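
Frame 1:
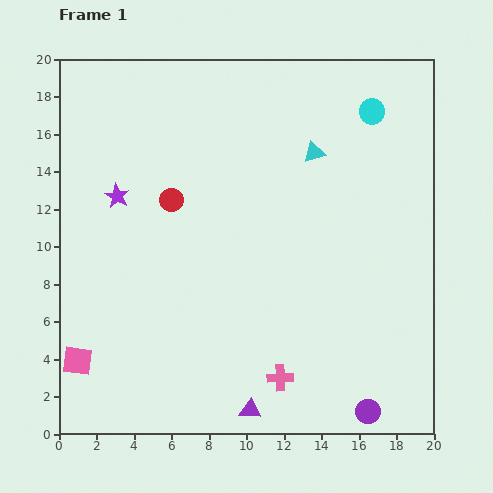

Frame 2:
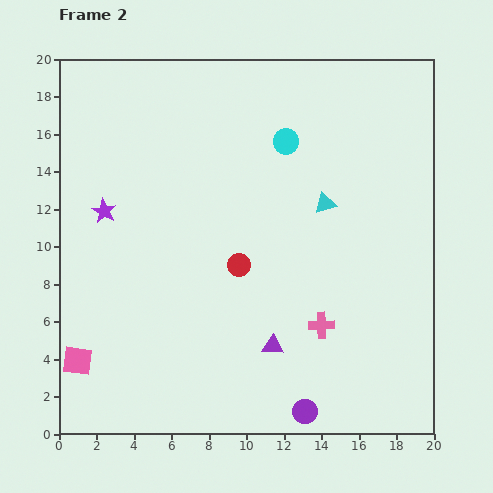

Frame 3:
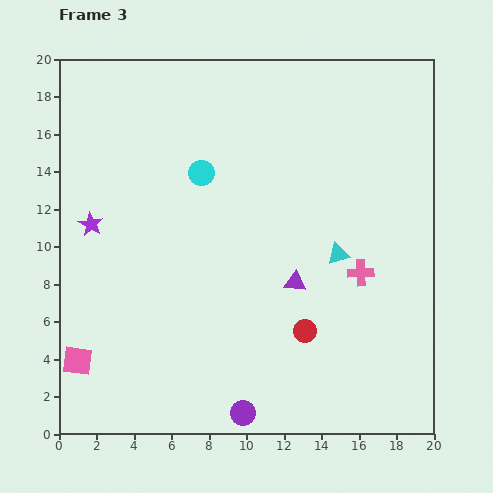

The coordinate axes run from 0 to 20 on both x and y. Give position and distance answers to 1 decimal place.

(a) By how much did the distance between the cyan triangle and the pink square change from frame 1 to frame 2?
-1.2

Distance in frame 1: 16.8. Distance in frame 2: 15.6.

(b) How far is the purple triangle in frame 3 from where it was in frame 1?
7.2

The purple triangle moved from (10.2, 1.3) to (12.6, 8.1), a distance of √(2.4² + 6.8²) ≈ 7.2.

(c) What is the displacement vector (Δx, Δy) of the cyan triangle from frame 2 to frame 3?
(0.7, -2.7)

The cyan triangle was at (14.2, 12.3) in frame 2 and (14.9, 9.6) in frame 3.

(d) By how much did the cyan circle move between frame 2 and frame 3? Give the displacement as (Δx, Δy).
(-4.5, -1.7)

The cyan circle was at (12.1, 15.6) in frame 2 and (7.6, 13.9) in frame 3.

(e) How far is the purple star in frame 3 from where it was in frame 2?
1.0

The purple star moved from (2.4, 11.9) to (1.7, 11.2), a distance of √(0.7² + 0.7²) ≈ 1.0.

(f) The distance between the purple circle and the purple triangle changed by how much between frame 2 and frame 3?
+3.6

Distance in frame 2: 3.9. Distance in frame 3: 7.5.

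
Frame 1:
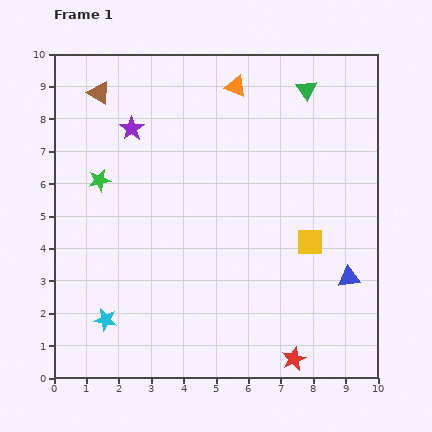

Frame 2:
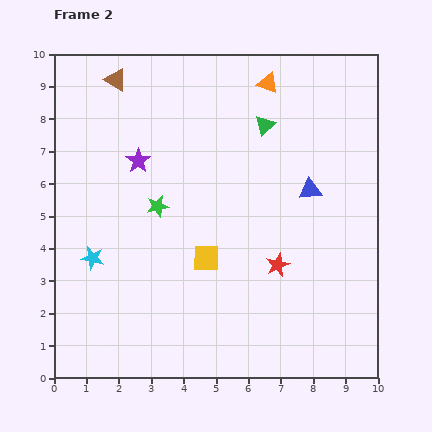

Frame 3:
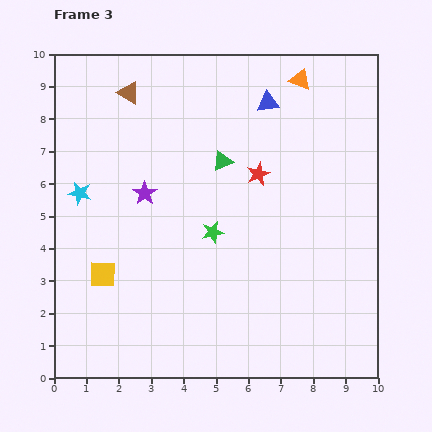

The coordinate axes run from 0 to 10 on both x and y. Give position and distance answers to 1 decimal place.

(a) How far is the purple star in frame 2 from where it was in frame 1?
1.0

The purple star moved from (2.4, 7.7) to (2.6, 6.7), a distance of √(0.2² + 1.0²) ≈ 1.0.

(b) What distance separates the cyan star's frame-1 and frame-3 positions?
4.0

The cyan star moved from (1.6, 1.8) to (0.8, 5.7), a distance of √(0.8² + 3.9²) ≈ 4.0.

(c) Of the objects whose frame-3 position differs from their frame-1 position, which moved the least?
the brown triangle

(moved 0.9)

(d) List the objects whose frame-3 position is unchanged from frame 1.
none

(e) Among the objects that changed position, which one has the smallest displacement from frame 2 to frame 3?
the brown triangle

(moved 0.6)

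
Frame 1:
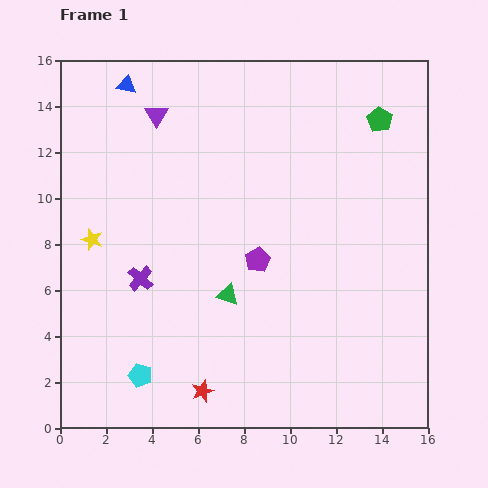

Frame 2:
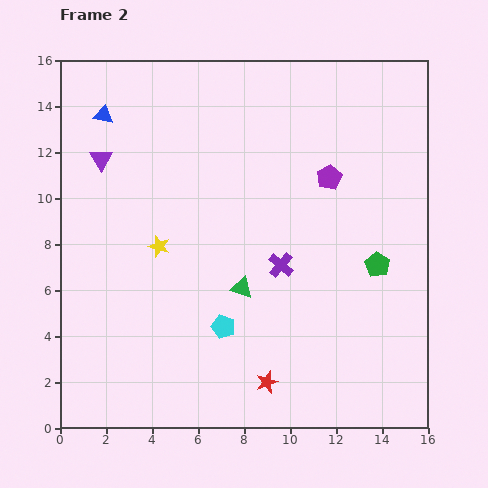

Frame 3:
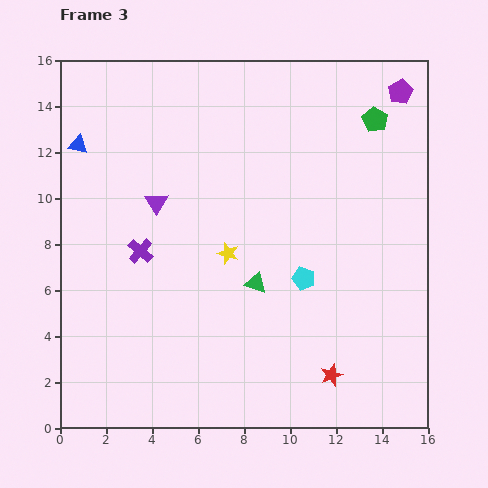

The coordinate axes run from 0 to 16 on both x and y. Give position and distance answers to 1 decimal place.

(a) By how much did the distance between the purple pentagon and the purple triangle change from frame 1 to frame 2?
+2.2

Distance in frame 1: 7.7. Distance in frame 2: 9.9.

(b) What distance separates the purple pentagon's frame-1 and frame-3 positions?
9.6

The purple pentagon moved from (8.6, 7.3) to (14.8, 14.6), a distance of √(6.2² + 7.3²) ≈ 9.6.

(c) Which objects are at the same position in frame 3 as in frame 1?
none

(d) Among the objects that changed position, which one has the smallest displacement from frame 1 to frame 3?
the green pentagon

(moved 0.2)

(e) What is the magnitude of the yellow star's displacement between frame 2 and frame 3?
3.0

The yellow star moved from (4.3, 7.9) to (7.3, 7.6), a distance of √(3.0² + 0.3²) ≈ 3.0.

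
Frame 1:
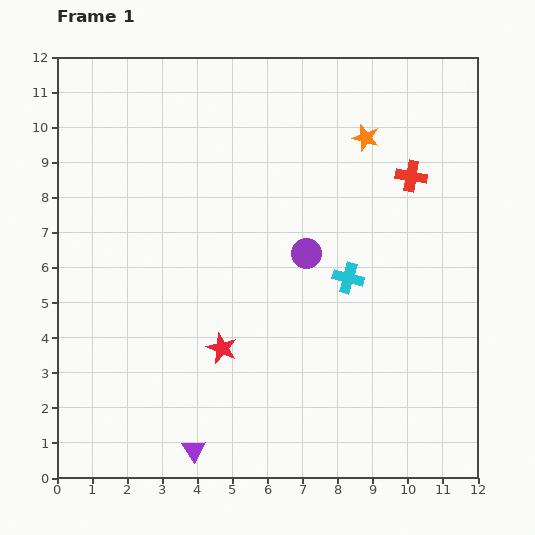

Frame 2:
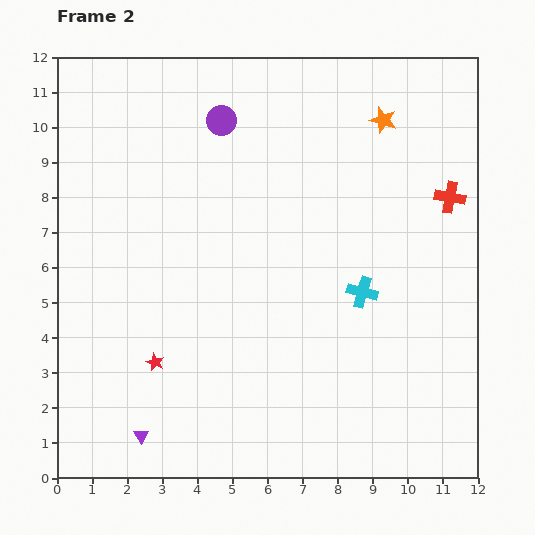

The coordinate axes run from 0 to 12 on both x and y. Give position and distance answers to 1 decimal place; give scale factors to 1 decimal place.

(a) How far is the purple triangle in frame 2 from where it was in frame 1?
1.6

The purple triangle moved from (3.9, 0.8) to (2.4, 1.2), a distance of √(1.5² + 0.4²) ≈ 1.6.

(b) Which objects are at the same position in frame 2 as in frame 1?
none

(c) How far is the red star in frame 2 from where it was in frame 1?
1.9

The red star moved from (4.7, 3.7) to (2.8, 3.3), a distance of √(1.9² + 0.4²) ≈ 1.9.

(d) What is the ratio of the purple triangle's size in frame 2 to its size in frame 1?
0.6×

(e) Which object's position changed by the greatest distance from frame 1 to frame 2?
the purple circle

(moved 4.5; next 1.9)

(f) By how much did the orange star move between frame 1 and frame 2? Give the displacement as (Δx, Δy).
(0.5, 0.5)

The orange star was at (8.8, 9.7) in frame 1 and (9.3, 10.2) in frame 2.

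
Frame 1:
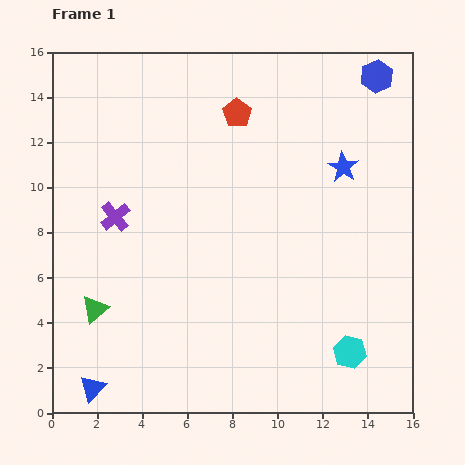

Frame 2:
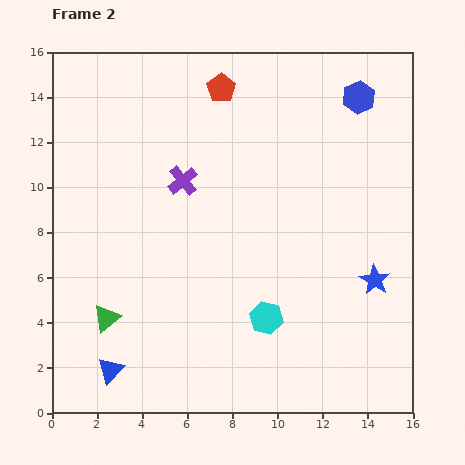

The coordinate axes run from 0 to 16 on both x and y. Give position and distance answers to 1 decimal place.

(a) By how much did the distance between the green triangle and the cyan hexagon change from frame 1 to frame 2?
-4.4

Distance in frame 1: 11.5. Distance in frame 2: 7.1.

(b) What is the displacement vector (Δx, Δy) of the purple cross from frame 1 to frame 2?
(3.0, 1.6)

The purple cross was at (2.8, 8.7) in frame 1 and (5.8, 10.3) in frame 2.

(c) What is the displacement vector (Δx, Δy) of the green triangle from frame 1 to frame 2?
(0.5, -0.4)

The green triangle was at (1.9, 4.6) in frame 1 and (2.4, 4.2) in frame 2.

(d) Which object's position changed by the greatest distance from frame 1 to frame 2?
the blue star

(moved 5.2; next 4.0)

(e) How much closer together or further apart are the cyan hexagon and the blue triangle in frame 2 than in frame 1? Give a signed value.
-4.2

Distance in frame 1: 11.5. Distance in frame 2: 7.3.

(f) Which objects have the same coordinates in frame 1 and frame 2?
none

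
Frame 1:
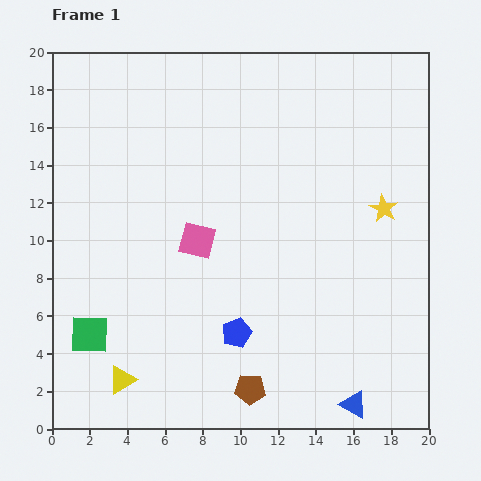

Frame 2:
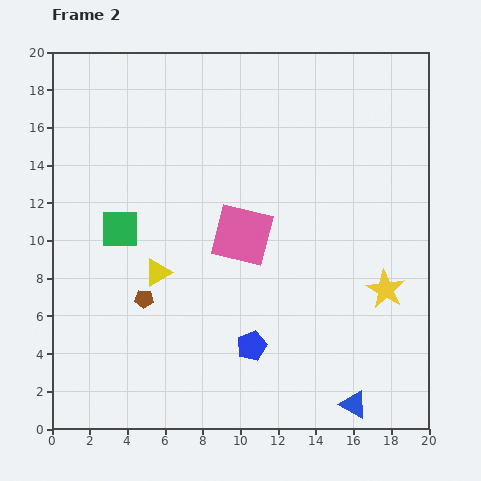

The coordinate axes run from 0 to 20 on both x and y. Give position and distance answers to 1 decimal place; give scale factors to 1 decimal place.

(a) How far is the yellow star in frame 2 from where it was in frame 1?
4.3

The yellow star moved from (17.6, 11.7) to (17.7, 7.4), a distance of √(0.1² + 4.3²) ≈ 4.3.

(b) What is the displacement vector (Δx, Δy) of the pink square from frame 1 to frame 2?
(2.4, 0.3)

The pink square was at (7.7, 10.0) in frame 1 and (10.1, 10.3) in frame 2.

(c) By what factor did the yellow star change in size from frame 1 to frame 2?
1.4×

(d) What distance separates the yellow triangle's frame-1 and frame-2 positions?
6.0

The yellow triangle moved from (3.7, 2.6) to (5.6, 8.3), a distance of √(1.9² + 5.7²) ≈ 6.0.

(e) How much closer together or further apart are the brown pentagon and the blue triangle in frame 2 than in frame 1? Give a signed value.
+6.8

Distance in frame 1: 5.6. Distance in frame 2: 12.4.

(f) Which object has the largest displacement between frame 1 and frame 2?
the brown pentagon

(moved 7.4; next 6.0)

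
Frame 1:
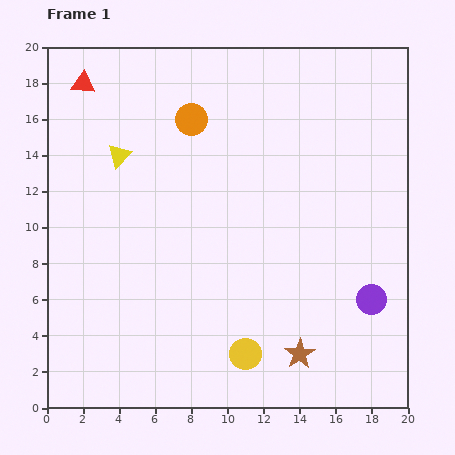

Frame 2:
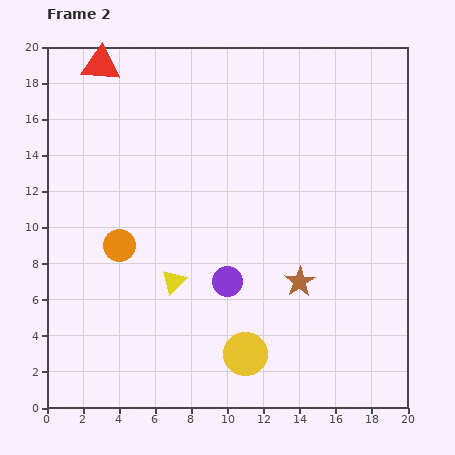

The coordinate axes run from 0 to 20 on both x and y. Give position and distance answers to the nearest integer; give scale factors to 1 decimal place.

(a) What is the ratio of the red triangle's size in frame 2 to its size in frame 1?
1.6×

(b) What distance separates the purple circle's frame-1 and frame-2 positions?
8

The purple circle moved from (18, 6) to (10, 7), a distance of √(8² + 1²) ≈ 8.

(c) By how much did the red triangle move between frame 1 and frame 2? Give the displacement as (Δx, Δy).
(1, 1)

The red triangle was at (2, 18) in frame 1 and (3, 19) in frame 2.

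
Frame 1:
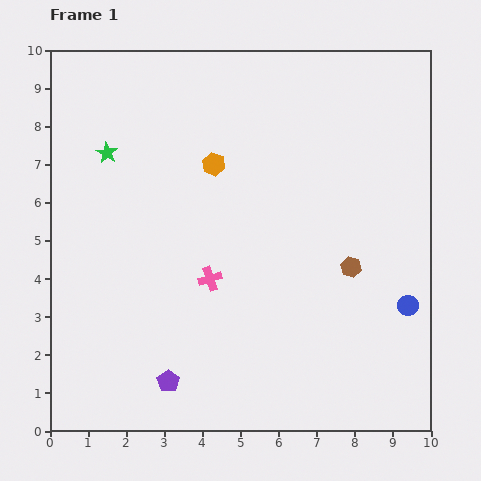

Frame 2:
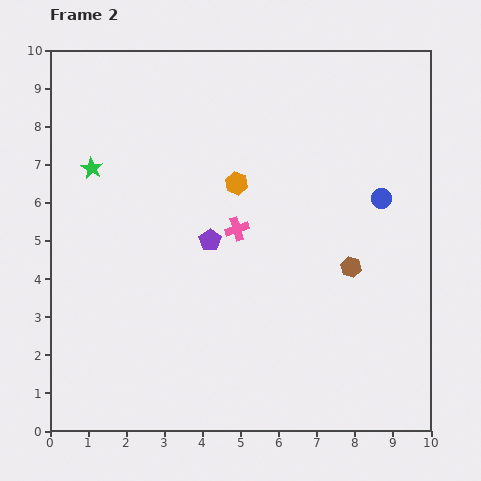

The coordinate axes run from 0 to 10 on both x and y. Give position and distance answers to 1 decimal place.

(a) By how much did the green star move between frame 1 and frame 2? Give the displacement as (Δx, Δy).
(-0.4, -0.4)

The green star was at (1.5, 7.3) in frame 1 and (1.1, 6.9) in frame 2.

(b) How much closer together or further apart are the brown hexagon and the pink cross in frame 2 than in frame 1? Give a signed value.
-0.5

Distance in frame 1: 3.7. Distance in frame 2: 3.2.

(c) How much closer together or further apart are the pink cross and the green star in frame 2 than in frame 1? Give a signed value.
-0.2

Distance in frame 1: 4.3. Distance in frame 2: 4.1.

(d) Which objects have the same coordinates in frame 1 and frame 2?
the brown hexagon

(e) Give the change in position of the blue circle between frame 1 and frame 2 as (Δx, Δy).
(-0.7, 2.8)

The blue circle was at (9.4, 3.3) in frame 1 and (8.7, 6.1) in frame 2.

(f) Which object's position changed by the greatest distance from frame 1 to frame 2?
the purple pentagon

(moved 3.9; next 2.9)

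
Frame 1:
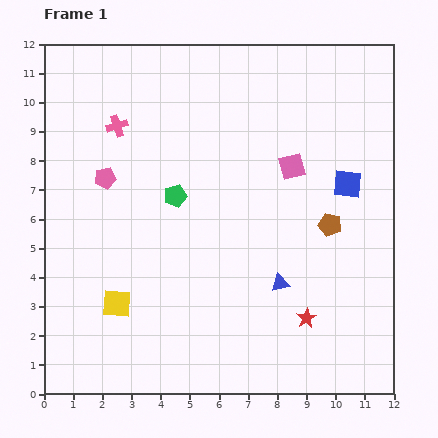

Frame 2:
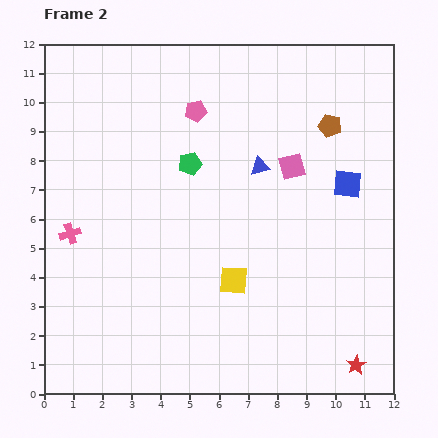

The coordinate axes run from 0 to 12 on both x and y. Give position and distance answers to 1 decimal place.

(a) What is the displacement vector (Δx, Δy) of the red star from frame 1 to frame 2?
(1.7, -1.6)

The red star was at (9.0, 2.6) in frame 1 and (10.7, 1.0) in frame 2.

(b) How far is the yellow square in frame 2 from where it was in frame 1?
4.1

The yellow square moved from (2.5, 3.1) to (6.5, 3.9), a distance of √(4.0² + 0.8²) ≈ 4.1.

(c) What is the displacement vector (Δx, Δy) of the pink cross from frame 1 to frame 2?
(-1.6, -3.7)

The pink cross was at (2.5, 9.2) in frame 1 and (0.9, 5.5) in frame 2.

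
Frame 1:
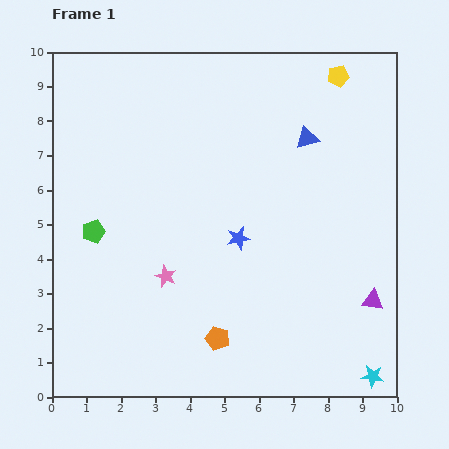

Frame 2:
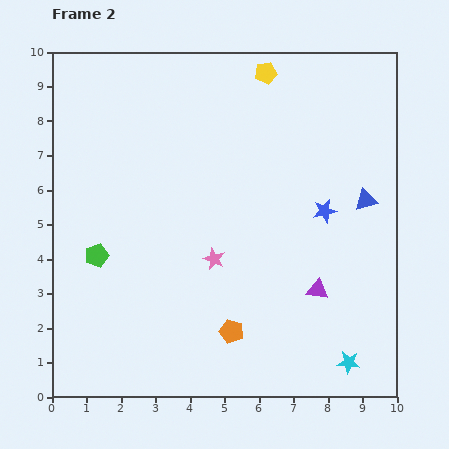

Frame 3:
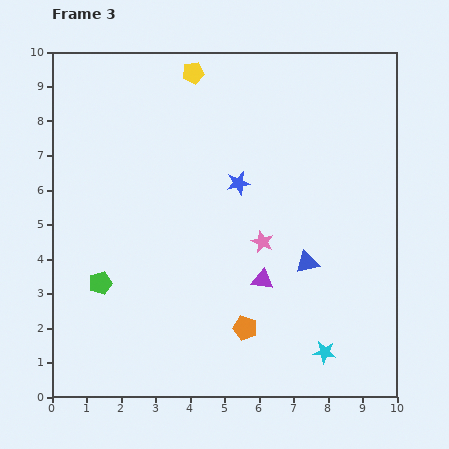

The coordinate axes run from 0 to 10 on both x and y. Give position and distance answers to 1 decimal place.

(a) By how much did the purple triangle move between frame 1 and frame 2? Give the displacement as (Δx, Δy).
(-1.6, 0.3)

The purple triangle was at (9.3, 2.8) in frame 1 and (7.7, 3.1) in frame 2.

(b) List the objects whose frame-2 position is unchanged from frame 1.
none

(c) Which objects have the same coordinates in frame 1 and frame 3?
none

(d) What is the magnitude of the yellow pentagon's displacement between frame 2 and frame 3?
2.1

The yellow pentagon moved from (6.2, 9.4) to (4.1, 9.4), a distance of √(2.1² + 0.0²) ≈ 2.1.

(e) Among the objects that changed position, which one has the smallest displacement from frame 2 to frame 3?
the orange pentagon

(moved 0.4)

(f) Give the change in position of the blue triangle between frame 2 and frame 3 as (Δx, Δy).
(-1.7, -1.8)

The blue triangle was at (9.1, 5.7) in frame 2 and (7.4, 3.9) in frame 3.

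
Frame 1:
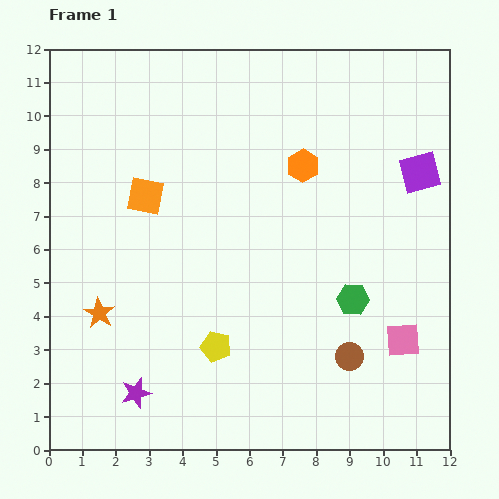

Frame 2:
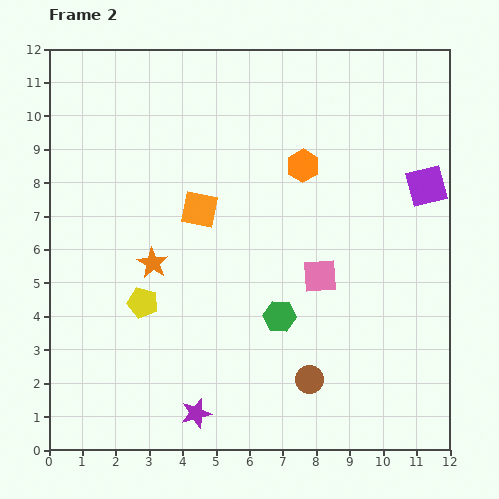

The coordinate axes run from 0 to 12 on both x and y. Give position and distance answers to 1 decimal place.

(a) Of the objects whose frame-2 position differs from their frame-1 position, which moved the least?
the purple square

(moved 0.4)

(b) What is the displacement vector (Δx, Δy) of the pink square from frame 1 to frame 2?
(-2.5, 1.9)

The pink square was at (10.6, 3.3) in frame 1 and (8.1, 5.2) in frame 2.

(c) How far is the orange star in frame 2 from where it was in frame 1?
2.2

The orange star moved from (1.5, 4.1) to (3.1, 5.6), a distance of √(1.6² + 1.5²) ≈ 2.2.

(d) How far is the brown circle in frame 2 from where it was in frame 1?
1.4

The brown circle moved from (9.0, 2.8) to (7.8, 2.1), a distance of √(1.2² + 0.7²) ≈ 1.4.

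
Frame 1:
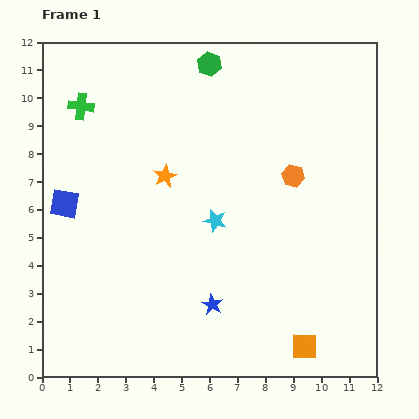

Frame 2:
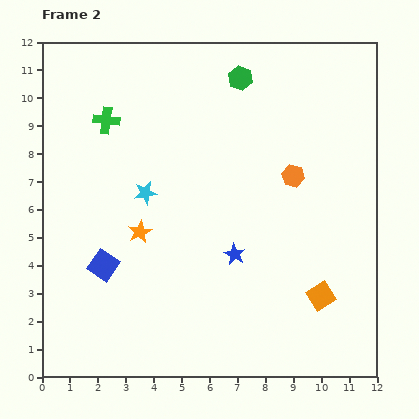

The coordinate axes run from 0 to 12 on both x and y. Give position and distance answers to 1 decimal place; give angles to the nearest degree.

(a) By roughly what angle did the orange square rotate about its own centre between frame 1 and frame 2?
34° counter-clockwise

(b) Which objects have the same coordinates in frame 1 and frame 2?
the orange hexagon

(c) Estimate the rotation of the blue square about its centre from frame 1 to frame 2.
24° clockwise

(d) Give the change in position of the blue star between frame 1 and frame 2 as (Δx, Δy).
(0.8, 1.8)

The blue star was at (6.1, 2.6) in frame 1 and (6.9, 4.4) in frame 2.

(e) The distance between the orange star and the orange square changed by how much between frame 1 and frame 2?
-1.0

Distance in frame 1: 7.9. Distance in frame 2: 6.9.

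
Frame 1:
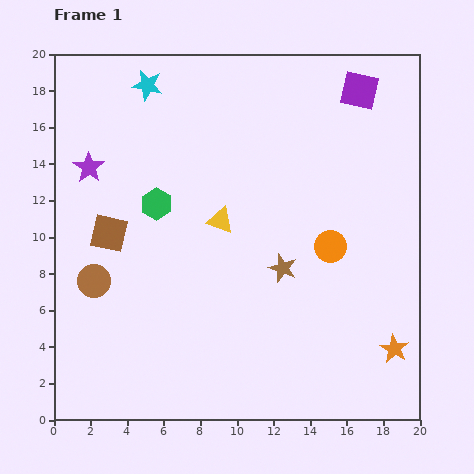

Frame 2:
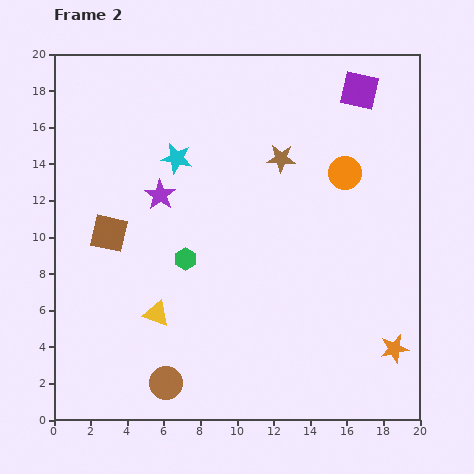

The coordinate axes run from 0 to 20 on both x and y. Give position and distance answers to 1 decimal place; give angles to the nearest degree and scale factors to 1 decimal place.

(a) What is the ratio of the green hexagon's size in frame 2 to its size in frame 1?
0.7×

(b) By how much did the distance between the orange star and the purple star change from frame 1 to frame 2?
-4.1

Distance in frame 1: 19.4. Distance in frame 2: 15.3.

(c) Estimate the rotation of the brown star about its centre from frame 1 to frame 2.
18° counter-clockwise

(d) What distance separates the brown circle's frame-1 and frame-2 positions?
6.8

The brown circle moved from (2.2, 7.6) to (6.1, 2.0), a distance of √(3.9² + 5.6²) ≈ 6.8.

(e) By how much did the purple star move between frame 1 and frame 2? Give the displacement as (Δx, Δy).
(3.9, -1.5)

The purple star was at (1.9, 13.8) in frame 1 and (5.8, 12.3) in frame 2.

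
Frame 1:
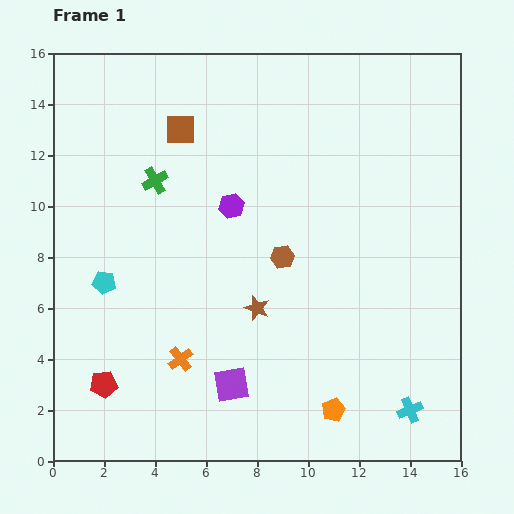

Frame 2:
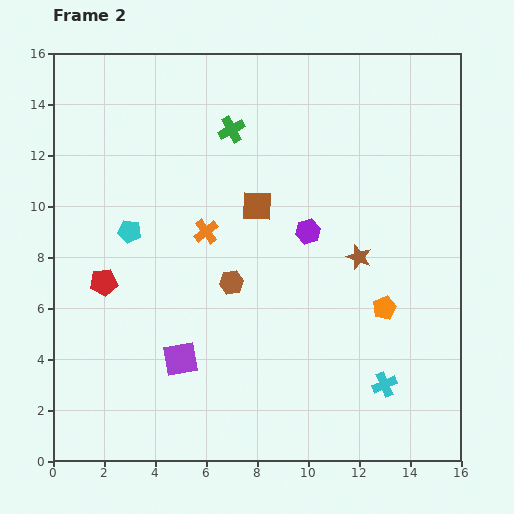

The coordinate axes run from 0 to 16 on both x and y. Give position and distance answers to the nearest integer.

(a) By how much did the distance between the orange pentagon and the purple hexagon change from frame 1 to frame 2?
-5

Distance in frame 1: 9. Distance in frame 2: 4.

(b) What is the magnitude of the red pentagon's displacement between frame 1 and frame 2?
4

The red pentagon moved from (2, 3) to (2, 7), a distance of √(0² + 4²) ≈ 4.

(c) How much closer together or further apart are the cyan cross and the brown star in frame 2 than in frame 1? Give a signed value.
-2

Distance in frame 1: 7. Distance in frame 2: 5.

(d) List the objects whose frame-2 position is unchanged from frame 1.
none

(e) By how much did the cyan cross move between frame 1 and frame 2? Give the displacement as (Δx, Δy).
(-1, 1)

The cyan cross was at (14, 2) in frame 1 and (13, 3) in frame 2.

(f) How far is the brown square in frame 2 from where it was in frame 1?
4

The brown square moved from (5, 13) to (8, 10), a distance of √(3² + 3²) ≈ 4.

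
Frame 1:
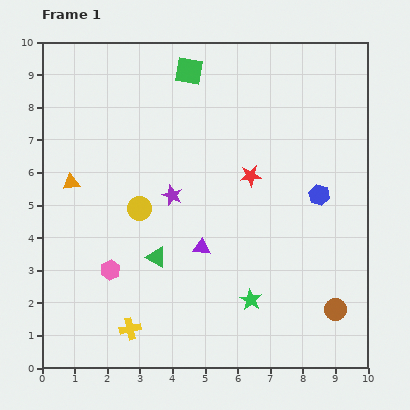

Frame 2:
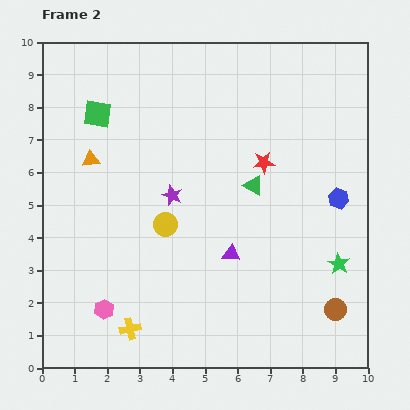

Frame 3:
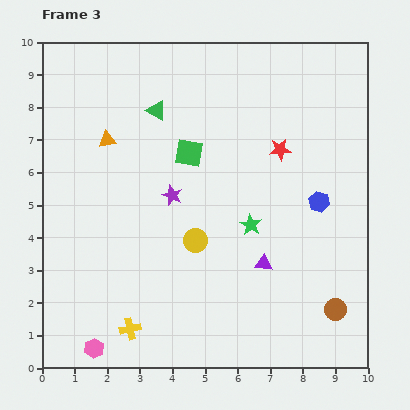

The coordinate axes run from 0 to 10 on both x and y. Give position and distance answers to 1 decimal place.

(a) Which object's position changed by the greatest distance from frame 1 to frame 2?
the green triangle

(moved 3.7; next 3.1)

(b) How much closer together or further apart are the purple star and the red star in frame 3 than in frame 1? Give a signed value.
+1.1

Distance in frame 1: 2.5. Distance in frame 3: 3.6.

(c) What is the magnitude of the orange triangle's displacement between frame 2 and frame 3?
0.8

The orange triangle moved from (1.5, 6.4) to (2.0, 7.0), a distance of √(0.5² + 0.6²) ≈ 0.8.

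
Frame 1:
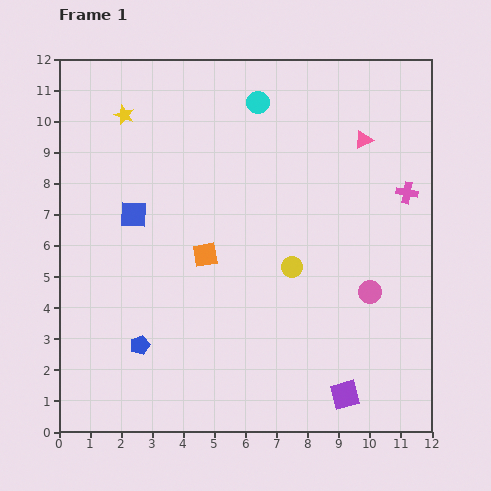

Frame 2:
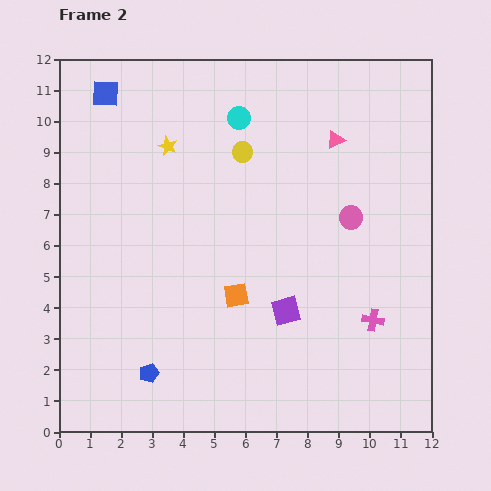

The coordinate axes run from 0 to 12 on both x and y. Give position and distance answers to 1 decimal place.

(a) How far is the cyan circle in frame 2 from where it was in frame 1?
0.8

The cyan circle moved from (6.4, 10.6) to (5.8, 10.1), a distance of √(0.6² + 0.5²) ≈ 0.8.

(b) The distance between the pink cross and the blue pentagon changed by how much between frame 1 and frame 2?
-2.5

Distance in frame 1: 9.9. Distance in frame 2: 7.4.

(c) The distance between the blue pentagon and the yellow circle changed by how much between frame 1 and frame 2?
+2.2

Distance in frame 1: 5.5. Distance in frame 2: 7.7.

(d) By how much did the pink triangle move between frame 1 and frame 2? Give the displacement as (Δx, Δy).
(-0.9, 0.0)

The pink triangle was at (9.8, 9.4) in frame 1 and (8.9, 9.4) in frame 2.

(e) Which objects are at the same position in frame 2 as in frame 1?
none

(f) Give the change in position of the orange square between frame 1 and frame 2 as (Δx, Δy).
(1.0, -1.3)

The orange square was at (4.7, 5.7) in frame 1 and (5.7, 4.4) in frame 2.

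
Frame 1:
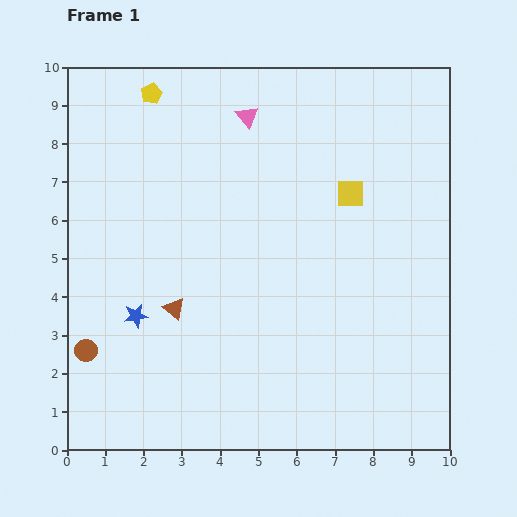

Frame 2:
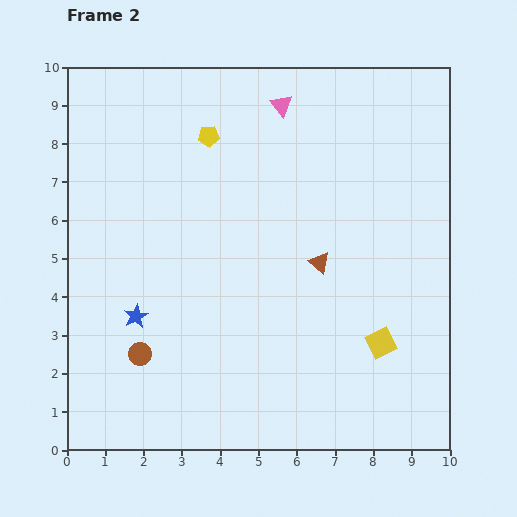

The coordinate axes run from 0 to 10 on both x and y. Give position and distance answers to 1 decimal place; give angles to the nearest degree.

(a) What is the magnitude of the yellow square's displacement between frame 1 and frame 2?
4.0

The yellow square moved from (7.4, 6.7) to (8.2, 2.8), a distance of √(0.8² + 3.9²) ≈ 4.0.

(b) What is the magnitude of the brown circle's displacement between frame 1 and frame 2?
1.4

The brown circle moved from (0.5, 2.6) to (1.9, 2.5), a distance of √(1.4² + 0.1²) ≈ 1.4.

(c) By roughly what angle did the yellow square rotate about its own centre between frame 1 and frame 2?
26° counter-clockwise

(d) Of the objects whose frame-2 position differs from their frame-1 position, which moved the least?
the pink triangle

(moved 0.9)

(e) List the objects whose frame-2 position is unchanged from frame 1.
the blue star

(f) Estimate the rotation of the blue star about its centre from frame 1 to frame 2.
18° counter-clockwise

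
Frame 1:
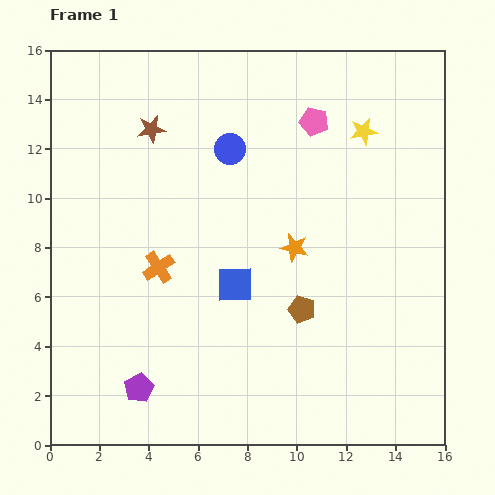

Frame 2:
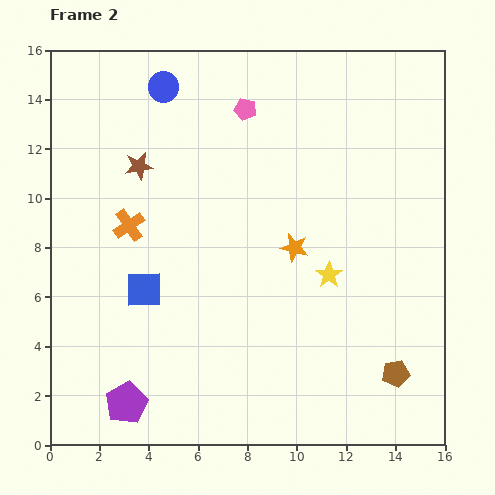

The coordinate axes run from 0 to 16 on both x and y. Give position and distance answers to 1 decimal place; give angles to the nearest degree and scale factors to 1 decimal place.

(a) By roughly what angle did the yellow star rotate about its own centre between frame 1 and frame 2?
24° counter-clockwise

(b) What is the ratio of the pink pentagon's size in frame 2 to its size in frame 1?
0.8×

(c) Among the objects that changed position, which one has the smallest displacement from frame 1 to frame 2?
the purple pentagon

(moved 0.8)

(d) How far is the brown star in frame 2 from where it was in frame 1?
1.6

The brown star moved from (4.1, 12.8) to (3.6, 11.3), a distance of √(0.5² + 1.5²) ≈ 1.6.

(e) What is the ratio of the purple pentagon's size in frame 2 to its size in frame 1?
1.5×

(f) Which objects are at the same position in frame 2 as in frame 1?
the orange star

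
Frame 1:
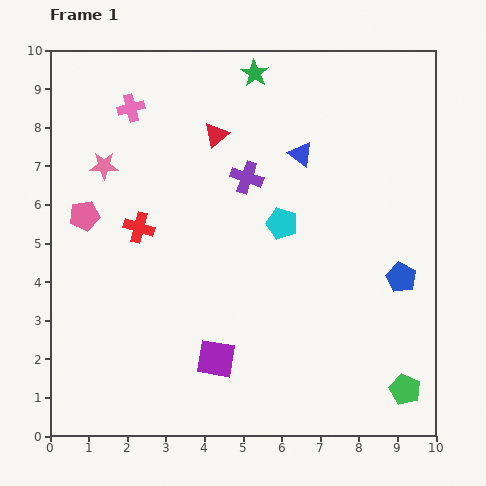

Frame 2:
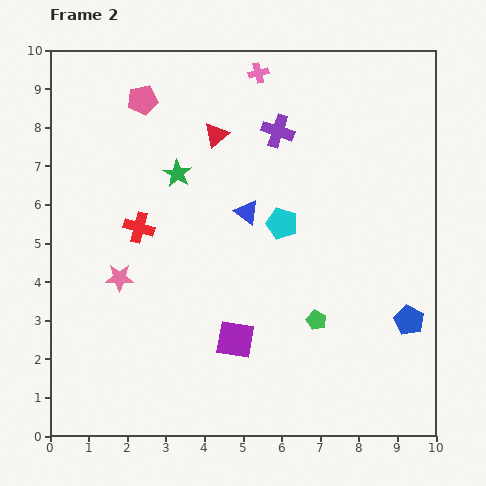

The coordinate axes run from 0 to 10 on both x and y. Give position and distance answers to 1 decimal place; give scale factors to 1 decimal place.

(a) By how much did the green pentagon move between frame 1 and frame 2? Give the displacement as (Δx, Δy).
(-2.3, 1.8)

The green pentagon was at (9.2, 1.2) in frame 1 and (6.9, 3.0) in frame 2.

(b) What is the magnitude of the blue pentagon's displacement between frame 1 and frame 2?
1.1

The blue pentagon moved from (9.1, 4.1) to (9.3, 3.0), a distance of √(0.2² + 1.1²) ≈ 1.1.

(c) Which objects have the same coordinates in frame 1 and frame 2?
the cyan pentagon, the red cross, the red triangle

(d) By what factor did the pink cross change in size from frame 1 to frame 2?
0.7×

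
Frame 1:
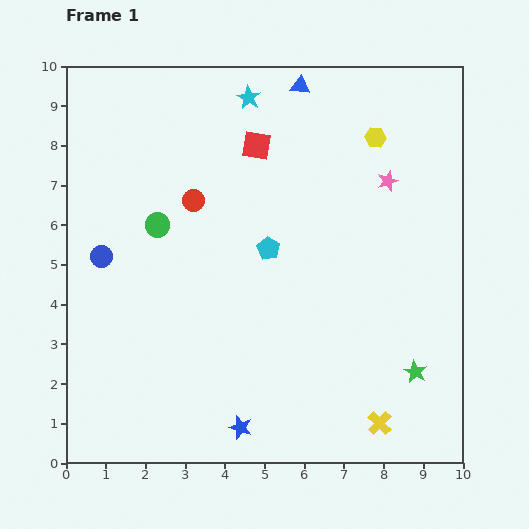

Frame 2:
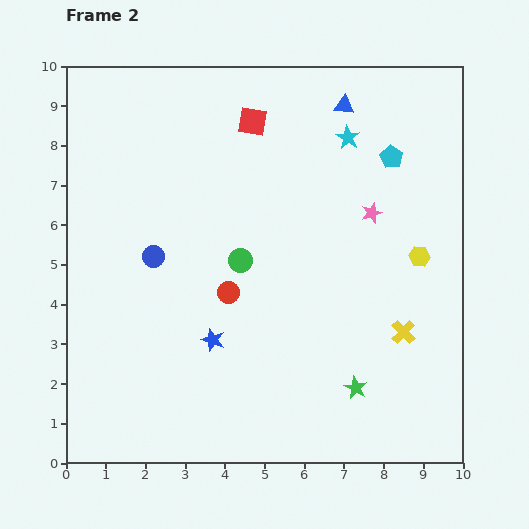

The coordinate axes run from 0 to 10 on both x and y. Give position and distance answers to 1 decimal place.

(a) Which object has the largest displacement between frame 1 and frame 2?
the cyan pentagon

(moved 3.9; next 3.2)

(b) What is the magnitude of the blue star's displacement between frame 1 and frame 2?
2.3

The blue star moved from (4.4, 0.9) to (3.7, 3.1), a distance of √(0.7² + 2.2²) ≈ 2.3.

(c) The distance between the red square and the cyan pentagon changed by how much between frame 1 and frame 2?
+1.0

Distance in frame 1: 2.6. Distance in frame 2: 3.6.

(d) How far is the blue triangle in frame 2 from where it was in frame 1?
1.2

The blue triangle moved from (5.9, 9.5) to (7.0, 9.0), a distance of √(1.1² + 0.5²) ≈ 1.2.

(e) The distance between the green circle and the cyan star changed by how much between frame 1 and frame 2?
+0.2

Distance in frame 1: 3.9. Distance in frame 2: 4.1.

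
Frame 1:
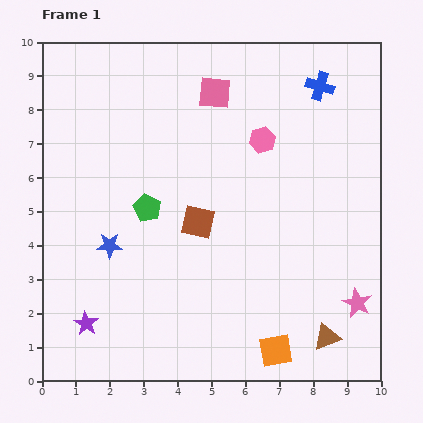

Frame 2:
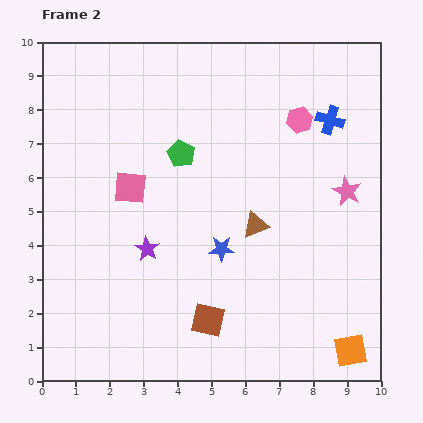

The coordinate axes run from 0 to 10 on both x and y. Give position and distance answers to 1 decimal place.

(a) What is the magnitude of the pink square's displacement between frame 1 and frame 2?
3.8

The pink square moved from (5.1, 8.5) to (2.6, 5.7), a distance of √(2.5² + 2.8²) ≈ 3.8.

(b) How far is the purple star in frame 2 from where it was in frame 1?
2.8

The purple star moved from (1.3, 1.7) to (3.1, 3.9), a distance of √(1.8² + 2.2²) ≈ 2.8.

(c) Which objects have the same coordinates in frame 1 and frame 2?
none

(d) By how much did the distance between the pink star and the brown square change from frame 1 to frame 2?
+0.3

Distance in frame 1: 5.3. Distance in frame 2: 5.6.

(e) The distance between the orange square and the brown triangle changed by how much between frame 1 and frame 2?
+3.0

Distance in frame 1: 1.6. Distance in frame 2: 4.6.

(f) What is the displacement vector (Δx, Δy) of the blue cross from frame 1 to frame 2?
(0.3, -1.0)

The blue cross was at (8.2, 8.7) in frame 1 and (8.5, 7.7) in frame 2.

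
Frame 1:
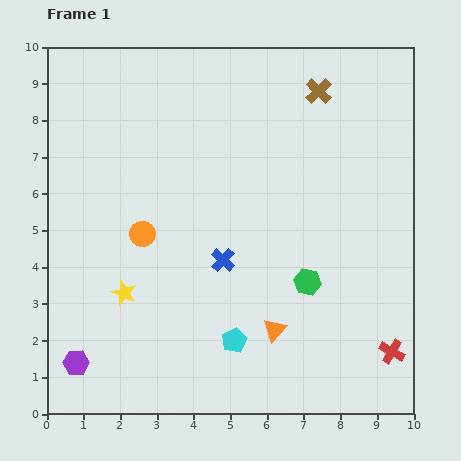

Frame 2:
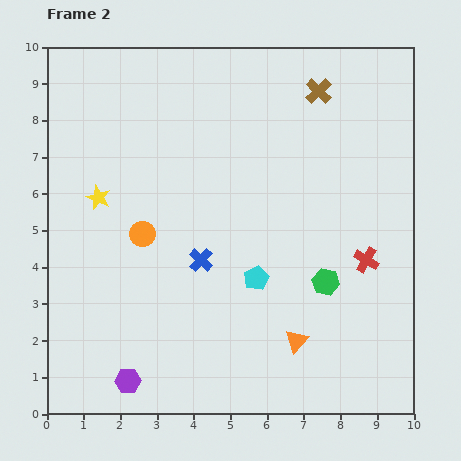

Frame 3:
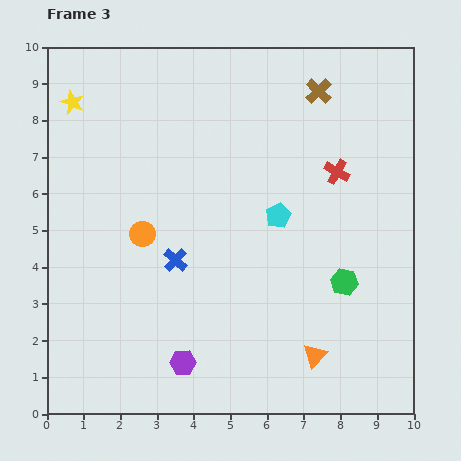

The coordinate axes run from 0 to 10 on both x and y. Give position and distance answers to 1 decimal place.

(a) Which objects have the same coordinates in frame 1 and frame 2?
the orange circle, the brown cross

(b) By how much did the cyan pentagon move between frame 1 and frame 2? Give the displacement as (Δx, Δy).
(0.6, 1.7)

The cyan pentagon was at (5.1, 2.0) in frame 1 and (5.7, 3.7) in frame 2.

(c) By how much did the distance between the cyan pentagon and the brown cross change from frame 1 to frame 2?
-1.8

Distance in frame 1: 7.2. Distance in frame 2: 5.4.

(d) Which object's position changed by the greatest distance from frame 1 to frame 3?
the yellow star

(moved 5.4; next 5.1)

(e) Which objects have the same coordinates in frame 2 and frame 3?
the orange circle, the brown cross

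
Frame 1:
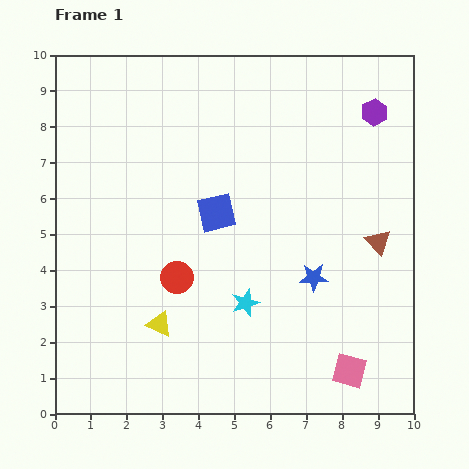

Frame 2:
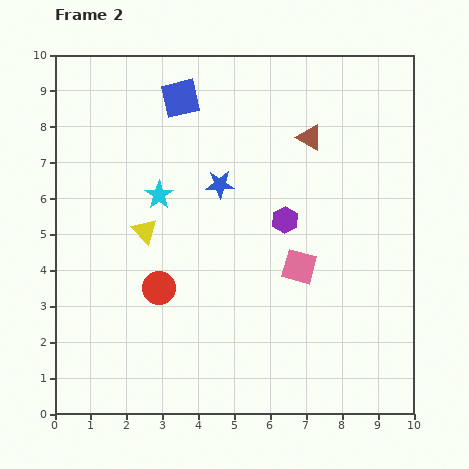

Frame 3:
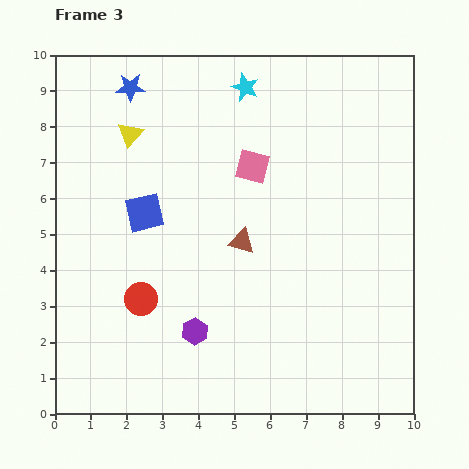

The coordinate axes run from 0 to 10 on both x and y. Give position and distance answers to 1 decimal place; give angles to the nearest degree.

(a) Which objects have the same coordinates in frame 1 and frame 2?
none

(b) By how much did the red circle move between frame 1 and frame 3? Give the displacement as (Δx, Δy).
(-1.0, -0.6)

The red circle was at (3.4, 3.8) in frame 1 and (2.4, 3.2) in frame 3.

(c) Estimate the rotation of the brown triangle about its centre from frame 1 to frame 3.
32° counter-clockwise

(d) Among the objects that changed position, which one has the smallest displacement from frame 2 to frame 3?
the red circle

(moved 0.6)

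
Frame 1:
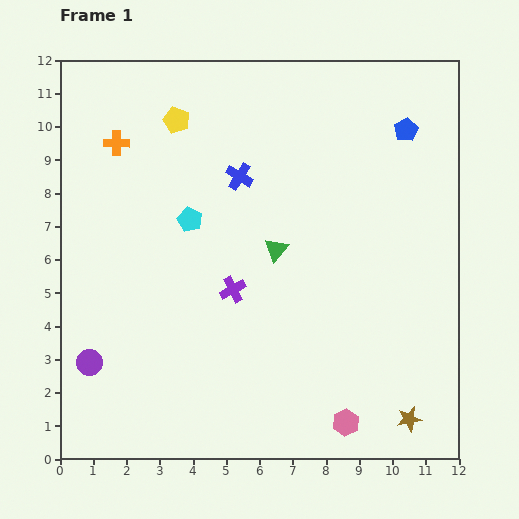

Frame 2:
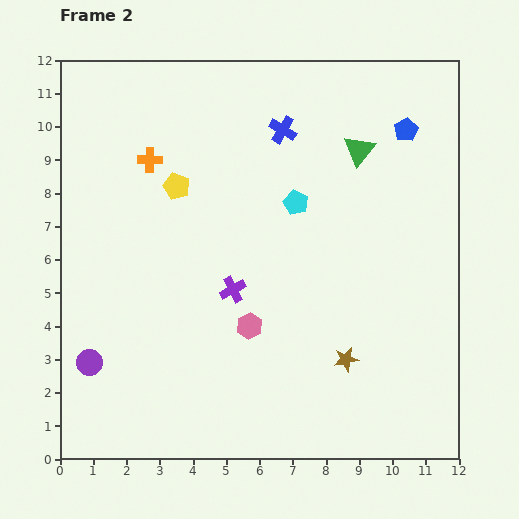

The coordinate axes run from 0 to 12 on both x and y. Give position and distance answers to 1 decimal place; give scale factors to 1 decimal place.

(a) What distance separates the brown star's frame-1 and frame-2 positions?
2.6

The brown star moved from (10.5, 1.2) to (8.6, 3.0), a distance of √(1.9² + 1.8²) ≈ 2.6.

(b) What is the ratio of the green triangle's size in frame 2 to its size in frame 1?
1.3×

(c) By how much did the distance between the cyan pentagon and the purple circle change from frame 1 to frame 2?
+2.6

Distance in frame 1: 5.2. Distance in frame 2: 7.8.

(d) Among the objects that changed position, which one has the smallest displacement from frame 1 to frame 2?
the orange cross

(moved 1.1)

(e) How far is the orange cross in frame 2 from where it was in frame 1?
1.1

The orange cross moved from (1.7, 9.5) to (2.7, 9.0), a distance of √(1.0² + 0.5²) ≈ 1.1.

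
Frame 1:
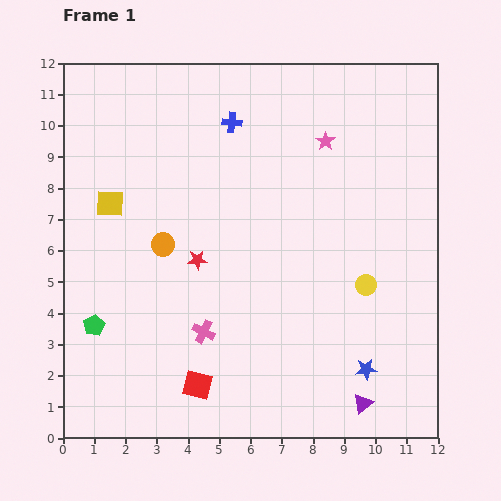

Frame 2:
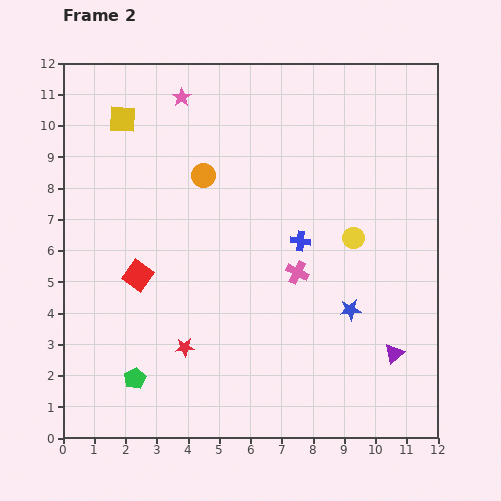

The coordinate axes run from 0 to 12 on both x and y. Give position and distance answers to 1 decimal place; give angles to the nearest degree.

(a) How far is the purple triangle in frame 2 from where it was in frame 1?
1.9

The purple triangle moved from (9.6, 1.1) to (10.6, 2.7), a distance of √(1.0² + 1.6²) ≈ 1.9.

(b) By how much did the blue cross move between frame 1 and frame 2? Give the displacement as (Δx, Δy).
(2.2, -3.8)

The blue cross was at (5.4, 10.1) in frame 1 and (7.6, 6.3) in frame 2.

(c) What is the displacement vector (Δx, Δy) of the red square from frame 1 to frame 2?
(-1.9, 3.5)

The red square was at (4.3, 1.7) in frame 1 and (2.4, 5.2) in frame 2.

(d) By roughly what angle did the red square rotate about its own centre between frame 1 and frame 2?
21° clockwise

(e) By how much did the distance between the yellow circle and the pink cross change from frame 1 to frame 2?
-3.3

Distance in frame 1: 5.4. Distance in frame 2: 2.1.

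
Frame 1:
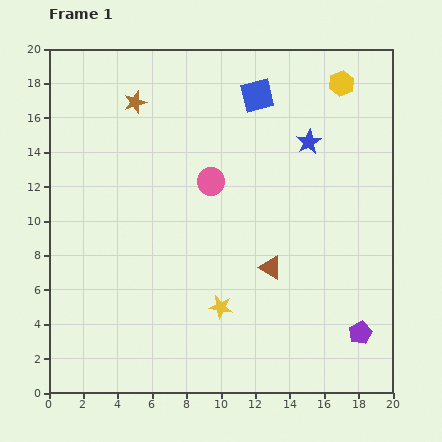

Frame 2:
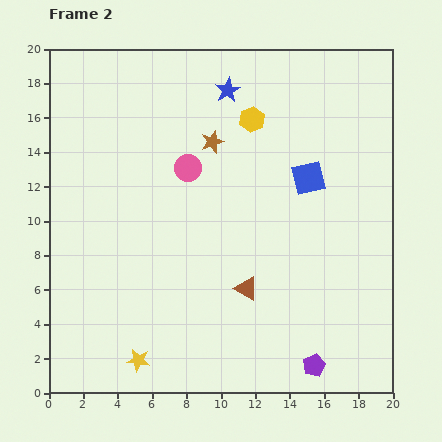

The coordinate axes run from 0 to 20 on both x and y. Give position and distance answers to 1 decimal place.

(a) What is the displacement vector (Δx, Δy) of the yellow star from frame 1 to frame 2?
(-4.8, -3.1)

The yellow star was at (10.0, 5.0) in frame 1 and (5.2, 1.9) in frame 2.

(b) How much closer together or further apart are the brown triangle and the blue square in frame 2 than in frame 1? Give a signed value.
-2.7

Distance in frame 1: 10.0. Distance in frame 2: 7.3.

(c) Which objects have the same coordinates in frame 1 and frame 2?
none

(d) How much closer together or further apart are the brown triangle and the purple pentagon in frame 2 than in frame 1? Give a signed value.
-0.4

Distance in frame 1: 6.4. Distance in frame 2: 6.0.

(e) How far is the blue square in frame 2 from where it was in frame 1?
5.7

The blue square moved from (12.1, 17.3) to (15.1, 12.5), a distance of √(3.0² + 4.8²) ≈ 5.7.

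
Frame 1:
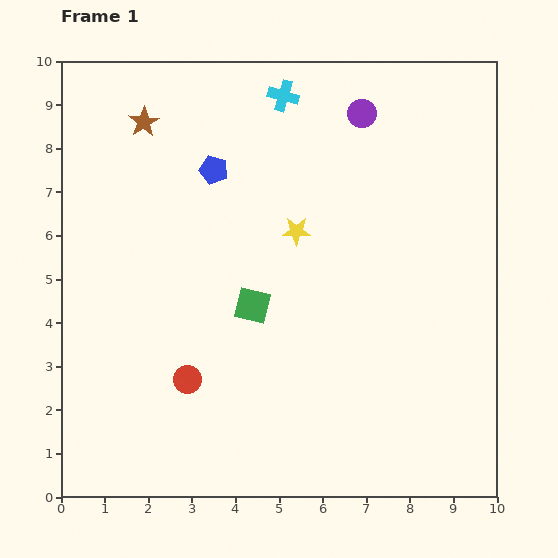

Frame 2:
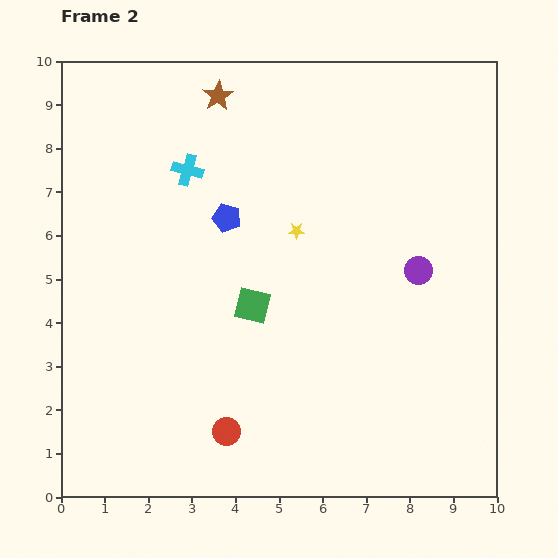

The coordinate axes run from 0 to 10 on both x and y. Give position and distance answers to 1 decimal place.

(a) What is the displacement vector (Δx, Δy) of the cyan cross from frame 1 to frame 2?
(-2.2, -1.7)

The cyan cross was at (5.1, 9.2) in frame 1 and (2.9, 7.5) in frame 2.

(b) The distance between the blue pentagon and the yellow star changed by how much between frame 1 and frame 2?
-0.8

Distance in frame 1: 2.4. Distance in frame 2: 1.6.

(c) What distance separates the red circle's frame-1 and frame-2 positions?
1.5

The red circle moved from (2.9, 2.7) to (3.8, 1.5), a distance of √(0.9² + 1.2²) ≈ 1.5.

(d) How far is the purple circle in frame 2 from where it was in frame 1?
3.8

The purple circle moved from (6.9, 8.8) to (8.2, 5.2), a distance of √(1.3² + 3.6²) ≈ 3.8.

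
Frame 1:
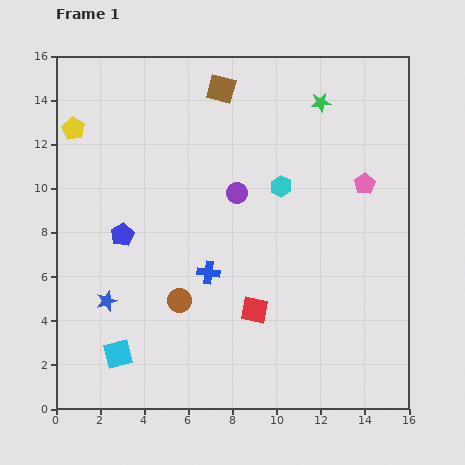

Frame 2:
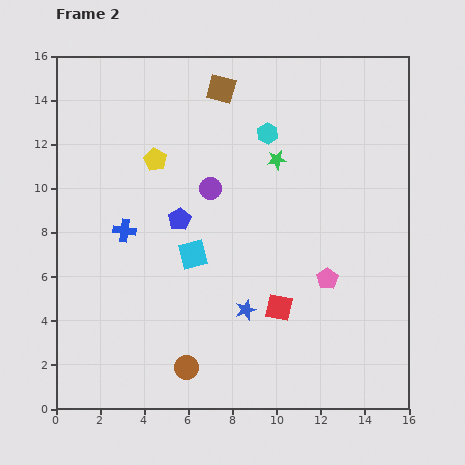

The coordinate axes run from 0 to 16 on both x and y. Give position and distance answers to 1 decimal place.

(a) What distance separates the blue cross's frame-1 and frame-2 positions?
4.2

The blue cross moved from (6.9, 6.2) to (3.1, 8.1), a distance of √(3.8² + 1.9²) ≈ 4.2.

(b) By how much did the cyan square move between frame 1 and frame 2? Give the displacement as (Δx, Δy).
(3.4, 4.5)

The cyan square was at (2.8, 2.5) in frame 1 and (6.2, 7.0) in frame 2.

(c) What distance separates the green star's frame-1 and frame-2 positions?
3.3

The green star moved from (12.0, 13.9) to (10.0, 11.3), a distance of √(2.0² + 2.6²) ≈ 3.3.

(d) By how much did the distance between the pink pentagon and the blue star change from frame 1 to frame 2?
-8.8

Distance in frame 1: 12.8. Distance in frame 2: 4.0.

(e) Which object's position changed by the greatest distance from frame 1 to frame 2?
the blue star

(moved 6.3; next 5.6)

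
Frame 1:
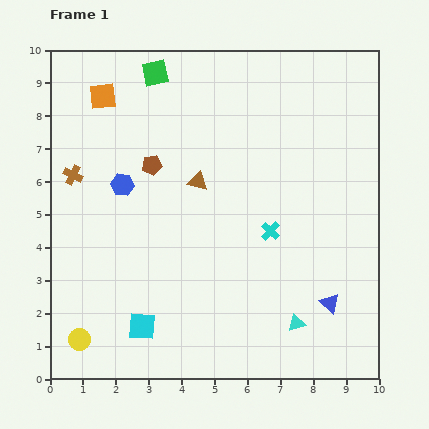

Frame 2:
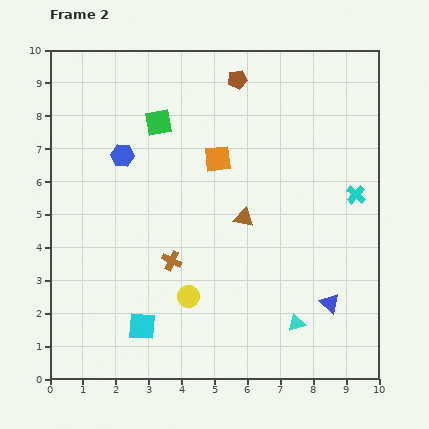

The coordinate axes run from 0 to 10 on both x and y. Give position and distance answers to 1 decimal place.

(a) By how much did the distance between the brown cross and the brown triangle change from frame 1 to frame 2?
-1.2

Distance in frame 1: 3.8. Distance in frame 2: 2.6.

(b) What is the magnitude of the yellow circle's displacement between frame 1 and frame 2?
3.5

The yellow circle moved from (0.9, 1.2) to (4.2, 2.5), a distance of √(3.3² + 1.3²) ≈ 3.5.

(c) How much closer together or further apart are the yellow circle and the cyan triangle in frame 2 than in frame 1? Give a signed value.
-3.2

Distance in frame 1: 6.6. Distance in frame 2: 3.4.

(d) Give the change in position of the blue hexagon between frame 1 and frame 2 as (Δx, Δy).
(0.0, 0.9)

The blue hexagon was at (2.2, 5.9) in frame 1 and (2.2, 6.8) in frame 2.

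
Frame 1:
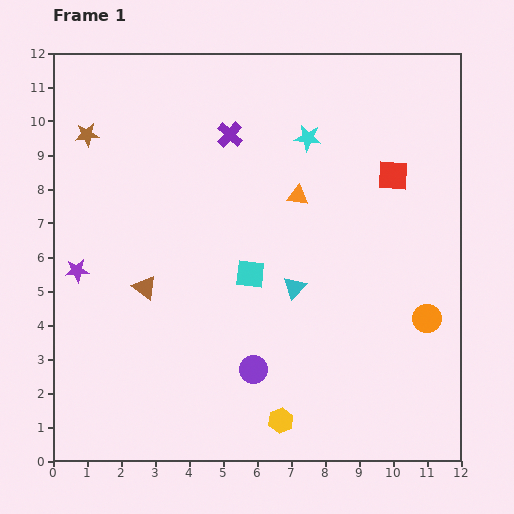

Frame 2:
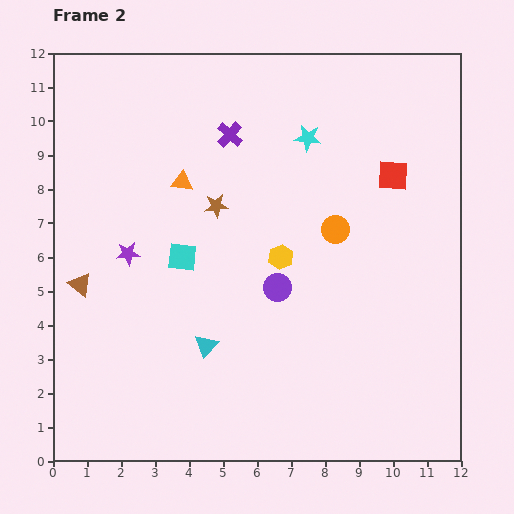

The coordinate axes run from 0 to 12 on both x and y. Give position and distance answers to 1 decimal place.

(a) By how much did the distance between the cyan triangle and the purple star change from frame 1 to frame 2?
-2.9

Distance in frame 1: 6.4. Distance in frame 2: 3.5.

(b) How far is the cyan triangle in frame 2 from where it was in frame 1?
3.1

The cyan triangle moved from (7.1, 5.1) to (4.5, 3.4), a distance of √(2.6² + 1.7²) ≈ 3.1.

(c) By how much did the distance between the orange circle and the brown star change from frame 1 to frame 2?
-7.8

Distance in frame 1: 11.4. Distance in frame 2: 3.6.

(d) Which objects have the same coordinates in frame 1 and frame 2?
the cyan star, the red square, the purple cross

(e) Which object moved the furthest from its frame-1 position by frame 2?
the yellow hexagon

(moved 4.8; next 4.3)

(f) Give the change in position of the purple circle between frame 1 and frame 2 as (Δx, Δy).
(0.7, 2.4)

The purple circle was at (5.9, 2.7) in frame 1 and (6.6, 5.1) in frame 2.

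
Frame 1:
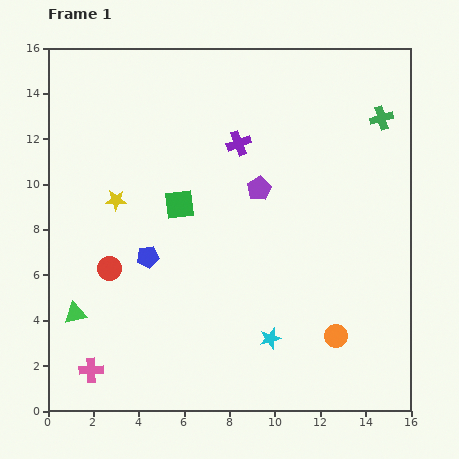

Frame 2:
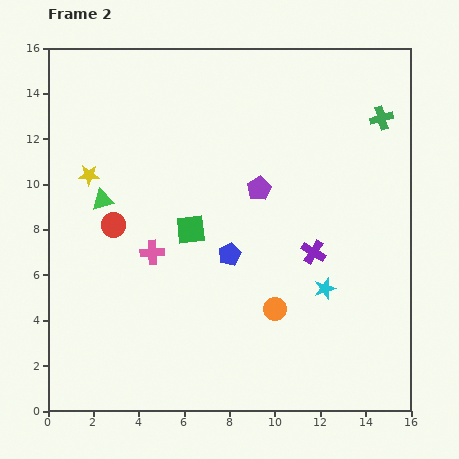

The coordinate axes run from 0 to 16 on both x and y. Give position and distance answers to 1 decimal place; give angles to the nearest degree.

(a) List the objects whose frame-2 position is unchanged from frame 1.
the purple pentagon, the green cross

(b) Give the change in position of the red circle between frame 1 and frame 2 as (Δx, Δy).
(0.2, 1.9)

The red circle was at (2.7, 6.3) in frame 1 and (2.9, 8.2) in frame 2.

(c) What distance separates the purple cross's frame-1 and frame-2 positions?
5.8

The purple cross moved from (8.4, 11.8) to (11.7, 7.0), a distance of √(3.3² + 4.8²) ≈ 5.8.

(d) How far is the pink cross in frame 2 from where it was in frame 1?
5.9

The pink cross moved from (1.9, 1.8) to (4.6, 7.0), a distance of √(2.7² + 5.2²) ≈ 5.9.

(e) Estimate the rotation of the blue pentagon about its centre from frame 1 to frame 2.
16° counter-clockwise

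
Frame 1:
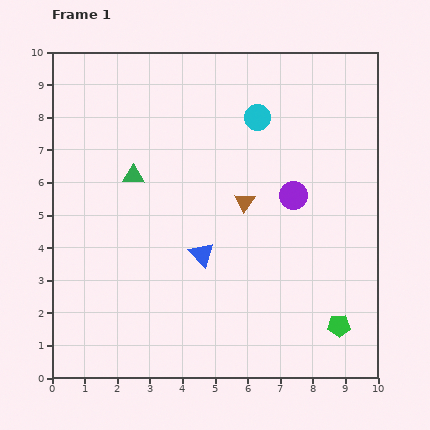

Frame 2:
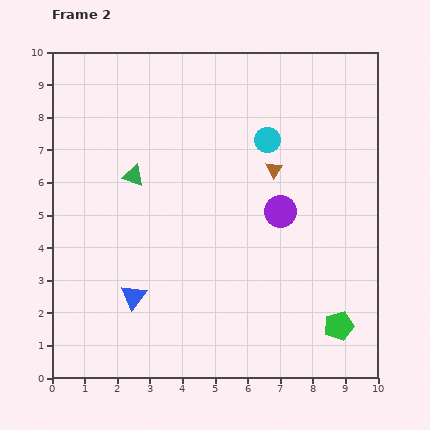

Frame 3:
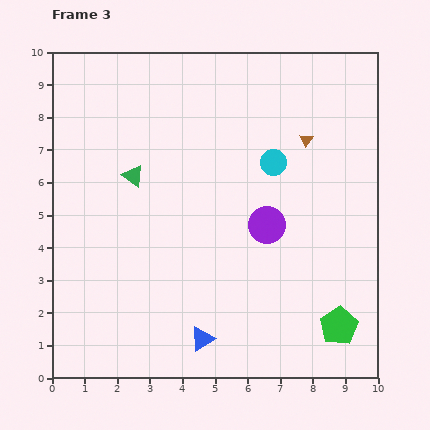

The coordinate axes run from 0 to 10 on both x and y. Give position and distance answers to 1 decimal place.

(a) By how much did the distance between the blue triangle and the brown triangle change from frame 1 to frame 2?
+3.7

Distance in frame 1: 2.1. Distance in frame 2: 5.8.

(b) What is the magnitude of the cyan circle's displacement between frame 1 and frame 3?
1.5

The cyan circle moved from (6.3, 8.0) to (6.8, 6.6), a distance of √(0.5² + 1.4²) ≈ 1.5.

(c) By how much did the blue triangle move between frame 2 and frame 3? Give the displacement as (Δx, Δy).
(2.1, -1.3)

The blue triangle was at (2.5, 2.5) in frame 2 and (4.6, 1.2) in frame 3.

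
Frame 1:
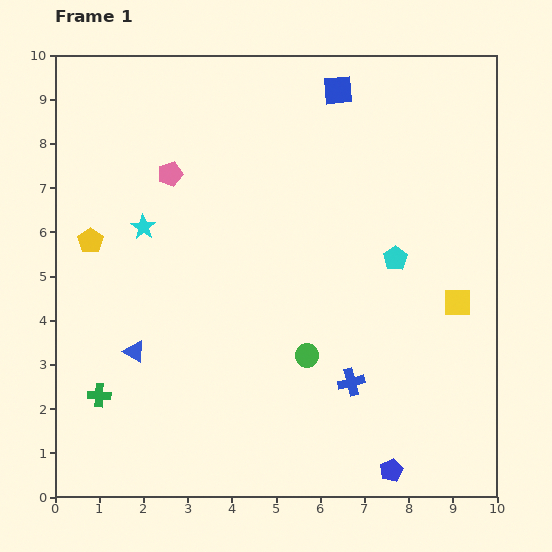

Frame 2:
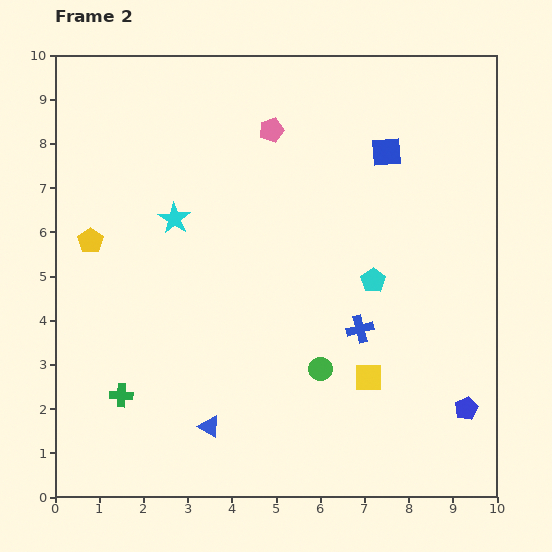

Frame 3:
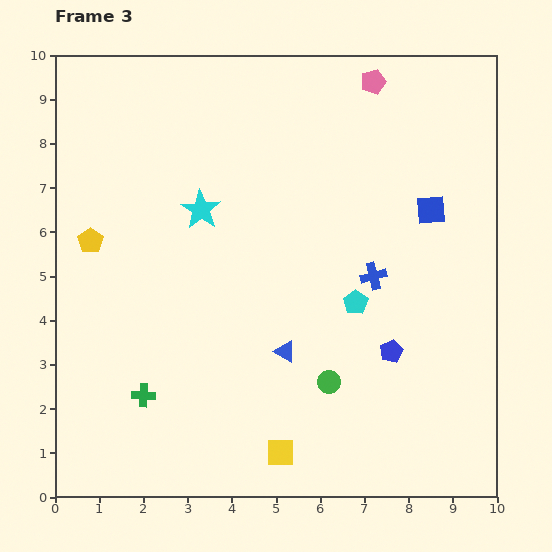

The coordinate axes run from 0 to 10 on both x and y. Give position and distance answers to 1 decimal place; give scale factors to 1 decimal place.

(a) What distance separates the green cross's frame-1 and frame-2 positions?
0.5

The green cross moved from (1.0, 2.3) to (1.5, 2.3), a distance of √(0.5² + 0.0²) ≈ 0.5.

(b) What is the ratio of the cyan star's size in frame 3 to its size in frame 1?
1.6×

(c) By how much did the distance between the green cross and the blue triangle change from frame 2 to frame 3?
+1.3

Distance in frame 2: 2.1. Distance in frame 3: 3.4.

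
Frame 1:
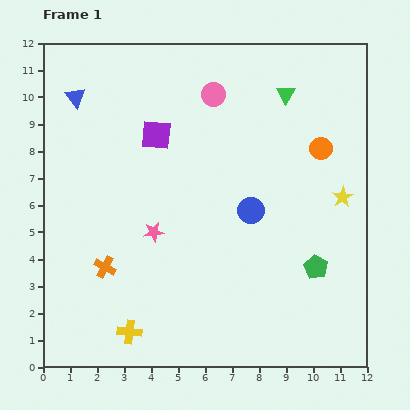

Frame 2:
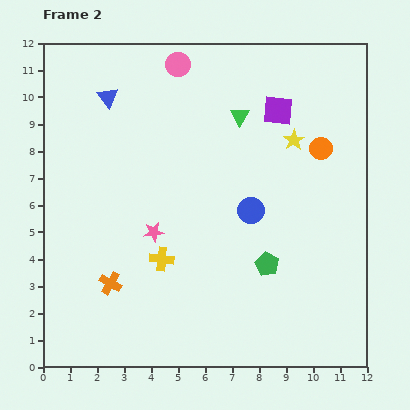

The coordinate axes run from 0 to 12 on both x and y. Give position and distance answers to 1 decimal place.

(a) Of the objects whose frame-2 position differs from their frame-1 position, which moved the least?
the orange cross

(moved 0.6)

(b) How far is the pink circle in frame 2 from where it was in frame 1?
1.7

The pink circle moved from (6.3, 10.1) to (5.0, 11.2), a distance of √(1.3² + 1.1²) ≈ 1.7.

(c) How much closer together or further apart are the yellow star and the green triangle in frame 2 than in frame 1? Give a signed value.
-2.1

Distance in frame 1: 4.3. Distance in frame 2: 2.2.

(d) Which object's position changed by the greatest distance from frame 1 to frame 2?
the purple square

(moved 4.6; next 3.0)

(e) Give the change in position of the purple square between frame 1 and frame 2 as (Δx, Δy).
(4.5, 0.9)

The purple square was at (4.2, 8.6) in frame 1 and (8.7, 9.5) in frame 2.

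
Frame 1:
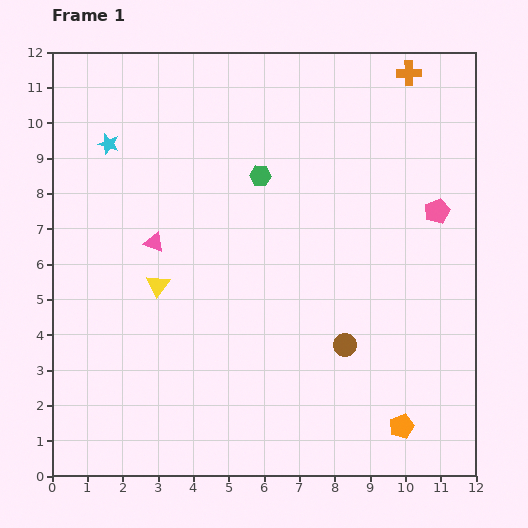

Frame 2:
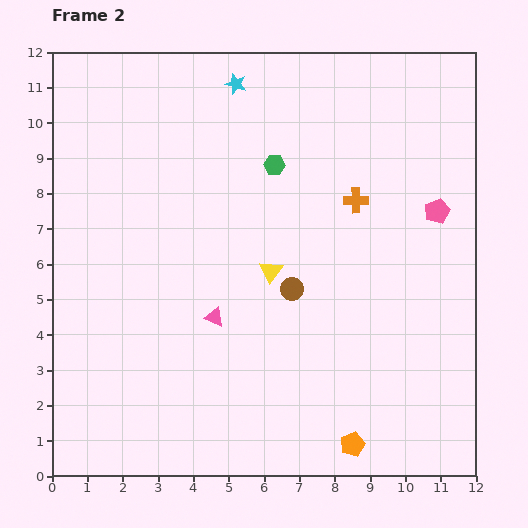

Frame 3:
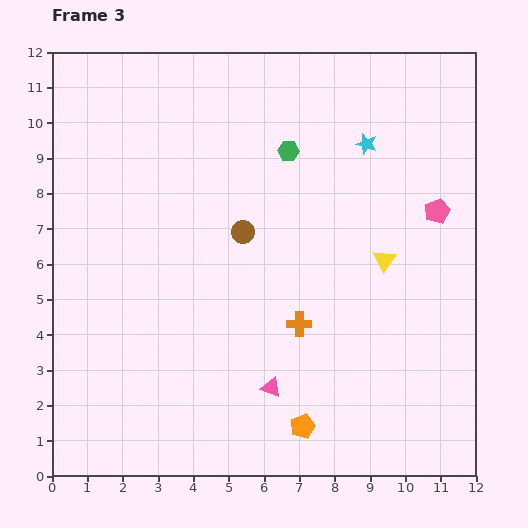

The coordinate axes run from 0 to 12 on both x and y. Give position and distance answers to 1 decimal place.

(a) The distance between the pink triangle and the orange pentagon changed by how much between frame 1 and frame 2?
-3.4

Distance in frame 1: 8.7. Distance in frame 2: 5.3.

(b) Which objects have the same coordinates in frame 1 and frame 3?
the pink pentagon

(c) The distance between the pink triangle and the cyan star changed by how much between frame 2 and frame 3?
+0.8

Distance in frame 2: 6.6. Distance in frame 3: 7.4.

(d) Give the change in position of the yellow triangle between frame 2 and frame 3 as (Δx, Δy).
(3.2, 0.3)

The yellow triangle was at (6.2, 5.8) in frame 2 and (9.4, 6.1) in frame 3.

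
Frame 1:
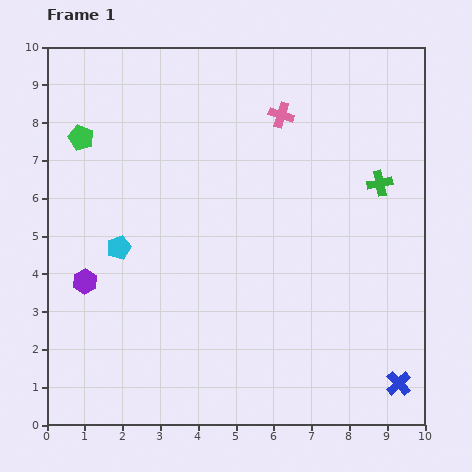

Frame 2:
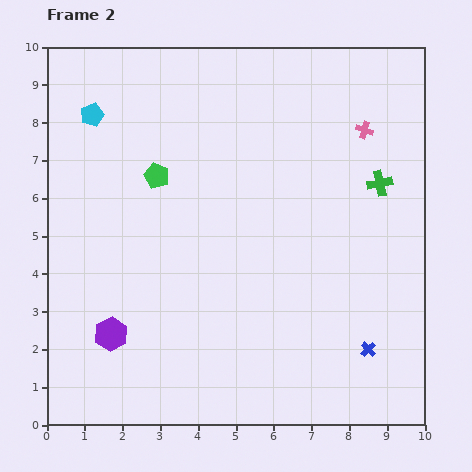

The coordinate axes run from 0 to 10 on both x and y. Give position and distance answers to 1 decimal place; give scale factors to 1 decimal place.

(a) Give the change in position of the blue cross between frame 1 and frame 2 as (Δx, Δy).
(-0.8, 0.9)

The blue cross was at (9.3, 1.1) in frame 1 and (8.5, 2.0) in frame 2.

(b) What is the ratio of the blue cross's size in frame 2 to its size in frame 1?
0.6×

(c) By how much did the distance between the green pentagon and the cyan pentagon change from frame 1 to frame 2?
-0.8

Distance in frame 1: 3.1. Distance in frame 2: 2.3.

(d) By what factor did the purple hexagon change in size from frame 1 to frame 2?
1.4×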